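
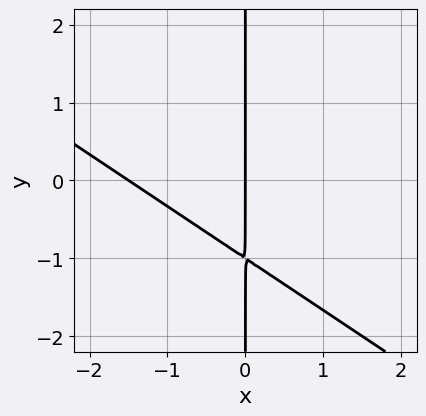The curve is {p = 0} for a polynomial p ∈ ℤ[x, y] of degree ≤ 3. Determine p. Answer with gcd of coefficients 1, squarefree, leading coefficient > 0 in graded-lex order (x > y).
2*x^2 + 3*x*y + 3*x

First, degree: the shape is more complex than any degree-1 curve, so deg p = 2.
Then, observable constraints: the visible y-axis segment lies entirely on the curve; it crosses the x-axis at the gridline x = 0.
Finally, assembling these constraints gives the stated polynomial.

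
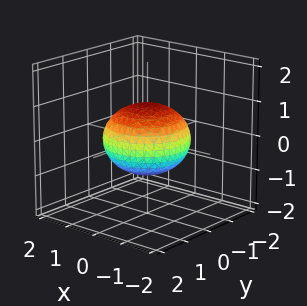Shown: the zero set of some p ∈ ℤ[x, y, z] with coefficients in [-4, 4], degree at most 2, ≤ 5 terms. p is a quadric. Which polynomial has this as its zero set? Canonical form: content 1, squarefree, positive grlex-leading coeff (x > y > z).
2*x^2 + 2*y^2 + 3*z^2 - 3

First, the degree is 2 — a closed, bounded, convex surface; a quadric.
Then, by symmetry, the z-axis is an axis of rotation, so x and y enter only as x² + y²; it's symmetric under z → −z, forcing even powers of z.
Next, observable constraints: a circular section at z = 0 has radius between 1 and 2; among the integer gridlines, it crosses the z-axis at z ∈ {-1, 1}.
Finally, fitting integer coefficients to these (and the overall shape) gives p.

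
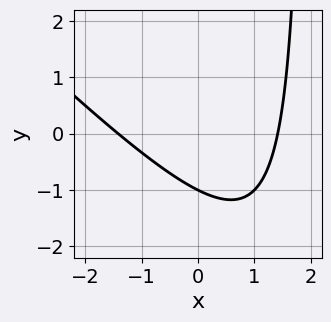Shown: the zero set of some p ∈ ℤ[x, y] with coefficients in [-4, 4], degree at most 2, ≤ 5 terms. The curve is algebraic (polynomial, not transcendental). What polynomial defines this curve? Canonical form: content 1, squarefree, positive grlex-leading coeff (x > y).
x^2 + x*y - 2*y - 2

First, deg p = 2. No degree-1 curve has this shape.
Then, checking where it meets the axes: it meets the y-axis at y = -1 (among the integer gridlines).
Finally, together with the visible shape, these determine p as stated.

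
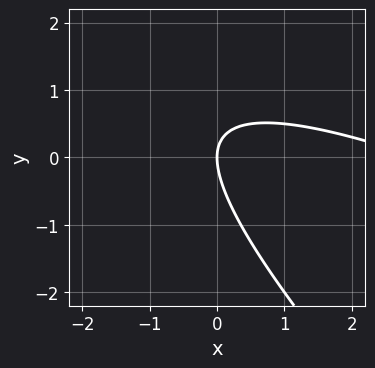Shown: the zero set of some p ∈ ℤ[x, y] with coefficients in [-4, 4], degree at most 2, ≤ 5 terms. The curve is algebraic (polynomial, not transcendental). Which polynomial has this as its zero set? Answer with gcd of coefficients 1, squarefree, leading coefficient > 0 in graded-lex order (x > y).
The degree is 2 — a generic line meets the curve in up to 2 points.
Observable constraints: it meets the x-axis at x = 0 (among the integer gridlines); it meets the y-axis at y = 0 (among the integer gridlines).
Matching integer coefficients to the picture gives p.

x^2 + 3*x*y + 2*y^2 - 3*x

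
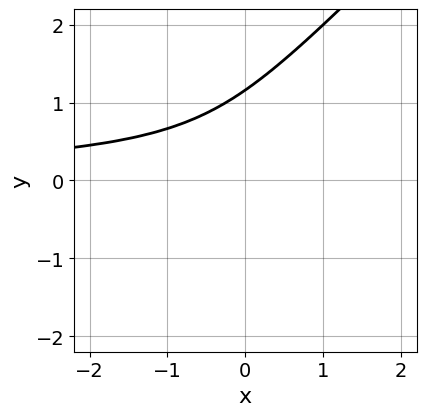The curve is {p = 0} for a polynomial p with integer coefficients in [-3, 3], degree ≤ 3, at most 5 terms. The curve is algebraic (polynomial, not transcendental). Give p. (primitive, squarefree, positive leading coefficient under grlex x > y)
3*x*y^2 - 3*y^3 + x*y + 2*y^2 + 2

(a) The degree is 3 — no degree-2 curve has this shape.
(b) From the visible intercepts: it misses every integer gridline on the x-axis.
(c) The integer polynomial consistent with all of this is the stated p.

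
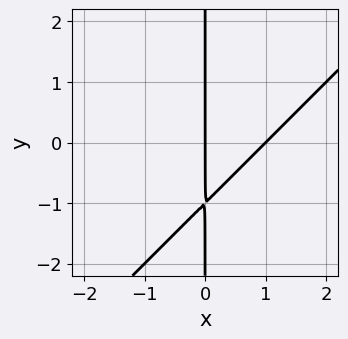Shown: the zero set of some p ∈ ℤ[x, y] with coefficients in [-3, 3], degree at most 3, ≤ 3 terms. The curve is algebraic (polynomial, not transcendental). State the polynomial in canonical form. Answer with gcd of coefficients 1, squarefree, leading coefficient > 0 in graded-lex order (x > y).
x^2 - x*y - x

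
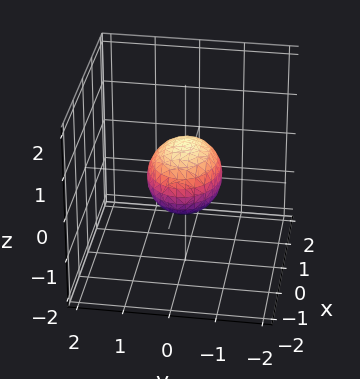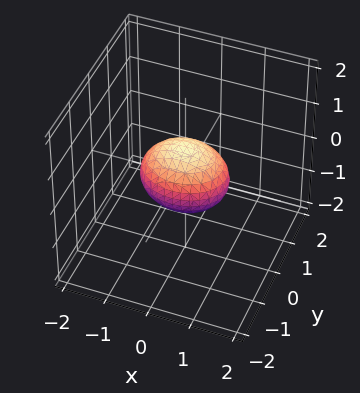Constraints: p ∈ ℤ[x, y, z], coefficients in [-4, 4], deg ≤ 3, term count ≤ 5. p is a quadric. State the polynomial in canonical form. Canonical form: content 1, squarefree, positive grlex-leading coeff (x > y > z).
2*x^2 + 3*y^2 + 3*z^2 - 2

1. The degree is 2 — bounded and convex; a quadric.
2. Symmetries: the z ↦ −z reflection is a symmetry, so z appears only in even powers; mirror symmetry x ↦ −x ⇒ only even powers of x; mirror symmetry y ↦ −y ⇒ only even powers of y.
3. Reading off the gridlines: among the integer gridlines, it crosses the x-axis at x ∈ {-1, 1}.
4. Matching integer coefficients to the picture gives p.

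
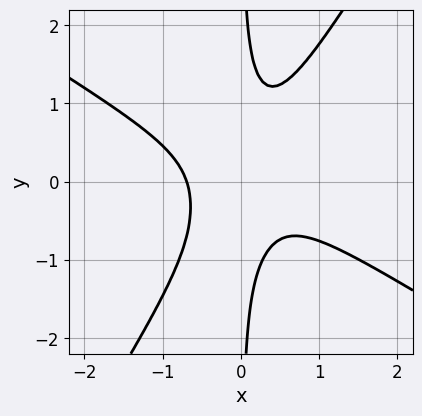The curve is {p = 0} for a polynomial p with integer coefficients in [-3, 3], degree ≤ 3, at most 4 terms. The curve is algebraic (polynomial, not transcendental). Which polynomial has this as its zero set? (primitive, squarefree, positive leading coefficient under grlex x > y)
3*x^3 + 3*x^2*y - 3*x*y^2 + 1

(a) Degree: a generic line meets the curve in up to 3 points, so deg p = 3.
(b) Observable constraints: no y-intercept at any integer in the box.
(c) These observations pin down the coefficients.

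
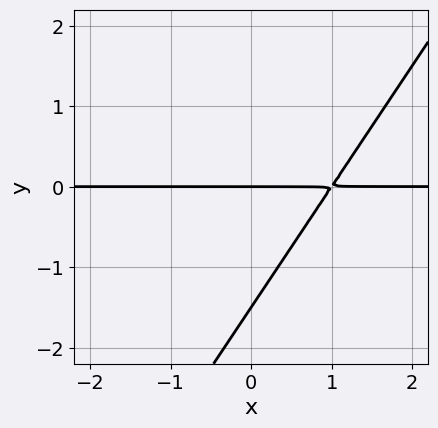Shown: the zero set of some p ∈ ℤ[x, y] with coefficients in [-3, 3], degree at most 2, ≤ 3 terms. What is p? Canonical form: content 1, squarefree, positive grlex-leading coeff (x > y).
3*x*y - 2*y^2 - 3*y

First, the degree is 2 — the shape is more complex than any degree-1 curve.
Then, observable constraints: it crosses the y-axis at the gridline y = 0; every point of the x-axis in the box is on the curve.
Finally, solving for integer coefficients yields p as stated.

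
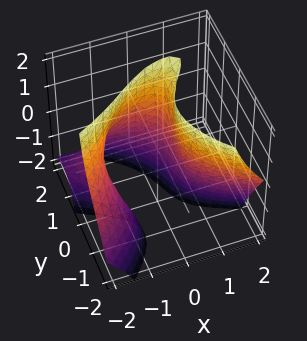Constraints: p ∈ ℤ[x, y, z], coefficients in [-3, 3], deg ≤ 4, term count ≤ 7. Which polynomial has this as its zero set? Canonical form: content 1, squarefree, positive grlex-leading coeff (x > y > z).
3*x*y*z - 2*y^3 - 3*x^2 - 3*x + 2

Degree: no degree-2 surface has this shape, so deg p = 3.
Against the integer gridlines: no z-intercept at any integer in the box; one y-axis crossing is at y = 1.
Assembling these constraints gives the stated polynomial.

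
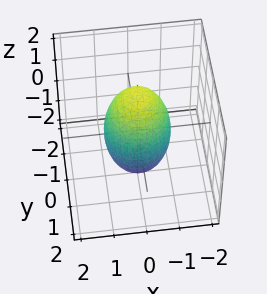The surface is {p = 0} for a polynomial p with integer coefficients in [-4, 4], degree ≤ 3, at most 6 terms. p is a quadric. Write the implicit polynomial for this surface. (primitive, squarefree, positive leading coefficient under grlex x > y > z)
3*x^2 + 3*y^2 + z^2 - 3

First, deg p = 2.
Next, symmetries: it's symmetric under z → −z, forcing even powers of z; the surface is invariant under rotation about z: p = q(x² + y², z).
Next, from the axis intercepts and sections: the x-axis gridline crossings are at x ∈ {-1, 1}; a circular section at z = 0 has radius exactly 1; among the integer gridlines, it crosses the y-axis at y ∈ {-1, 1}.
Finally, the integer polynomial consistent with all of this is the stated p.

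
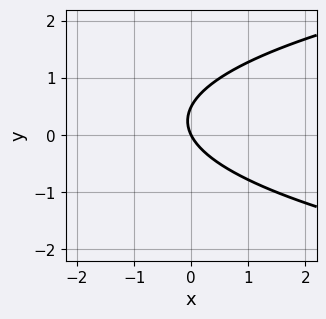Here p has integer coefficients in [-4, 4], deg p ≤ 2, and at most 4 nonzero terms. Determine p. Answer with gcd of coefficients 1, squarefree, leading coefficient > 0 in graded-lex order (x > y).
The degree is 2 — a generic line meets the curve in up to 2 points.
From the axis intercepts and sections: it crosses the x-axis at the gridline x = 0; one y-axis crossing is at y = 0.
Solving for integer coefficients yields p as stated.

2*y^2 - 2*x - y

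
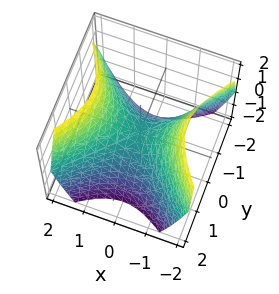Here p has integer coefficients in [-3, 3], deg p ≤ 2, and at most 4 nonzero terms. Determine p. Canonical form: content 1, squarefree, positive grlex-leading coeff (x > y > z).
x^2 - y^2 - z

1. The degree is 2 — a hyperbolic paraboloid; a quadric.
2. Symmetries: the x ↦ −x reflection is a symmetry, so x appears only in even powers; the y ↦ −y reflection is a symmetry, so y appears only in even powers.
3. From the axis intercepts and sections: one z-axis crossing is at z = 0; one y-axis crossing is at y = 0.
4. Matching integer coefficients to the picture gives p.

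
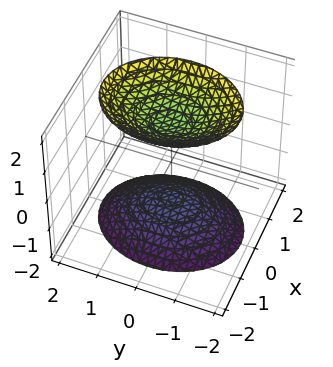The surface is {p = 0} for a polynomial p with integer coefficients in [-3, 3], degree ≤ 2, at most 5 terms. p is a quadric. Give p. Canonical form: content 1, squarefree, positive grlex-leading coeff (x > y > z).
3*x^2 + 2*y^2 - 2*z^2 + 3

First, there are 2 components. Treating them together as one polynomial.
Then, degree: two sheets facing apart; a quadric, so deg p = 2.
Then, symmetries: the x ↦ −x reflection is a symmetry, so x appears only in even powers; it's symmetric under z → −z, forcing even powers of z; the y ↦ −y reflection is a symmetry, so y appears only in even powers.
Then, against the integer gridlines: no x-intercept at any integer in the box; the surface avoids every integer y-axis point in the box.
Finally, these observations pin down the coefficients.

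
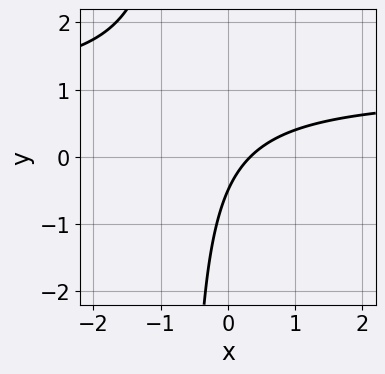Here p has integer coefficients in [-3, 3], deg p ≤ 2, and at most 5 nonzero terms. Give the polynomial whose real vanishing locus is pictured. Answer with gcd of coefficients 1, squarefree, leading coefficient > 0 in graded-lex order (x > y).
3*x*y - 3*x + 2*y + 1

1. Degree: no degree-1 curve has this shape, so deg p = 2.
2. The integer polynomial consistent with all of this is the stated p.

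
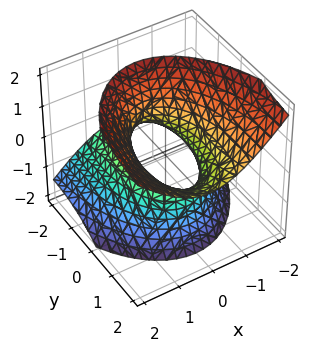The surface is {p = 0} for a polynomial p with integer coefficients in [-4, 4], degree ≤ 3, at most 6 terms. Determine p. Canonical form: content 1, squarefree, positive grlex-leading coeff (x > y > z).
3*x^2 + y^2 - 3*y*z - 2*z^2 - 2

1. Degree: a generic line meets the surface in up to 2 points, so deg p = 2.
2. Reading off the gridlines: the surface avoids every integer z-axis point in the box.
3. Fitting integer coefficients to these (and the overall shape) gives p.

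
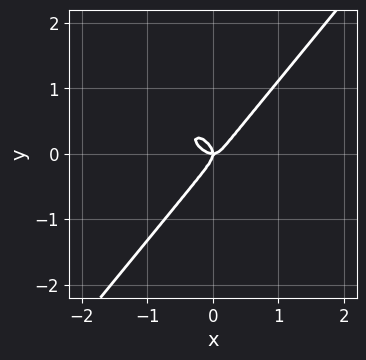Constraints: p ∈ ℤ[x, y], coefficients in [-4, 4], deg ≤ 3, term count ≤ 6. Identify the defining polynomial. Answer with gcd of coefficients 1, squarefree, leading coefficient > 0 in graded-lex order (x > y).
(a) The degree is 3 — the shape is more complex than any degree-2 curve.
(b) Observable constraints: one y-axis crossing is at y = 0; it meets the x-axis at x = 0 (among the integer gridlines).
(c) Solving for integer coefficients yields p as stated.

3*x^3 + 2*x^2*y - 3*y^3 - x*y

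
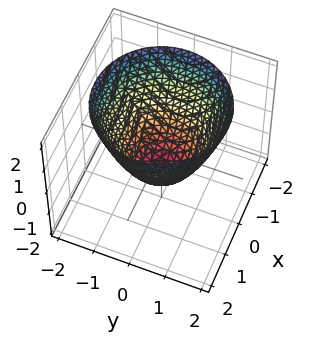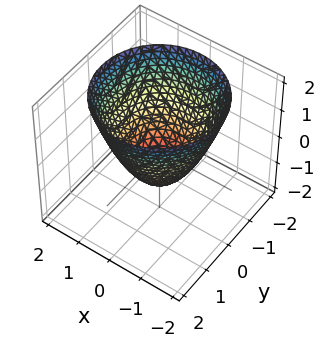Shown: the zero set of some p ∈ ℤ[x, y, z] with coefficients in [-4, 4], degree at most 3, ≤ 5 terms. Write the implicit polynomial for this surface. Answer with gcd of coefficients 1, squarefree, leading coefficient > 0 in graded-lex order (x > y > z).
1. The degree is 2 — the shape is more complex than any degree-1 surface.
2. Symmetries: rotational symmetry about the z-axis ⇒ p depends on x, y only through x² + y².
3. Checking where it meets the axes: the x-axis gridline crossings are at x ∈ {-1, 1}; among the integer gridlines, it crosses the y-axis at y ∈ {-1, 1}; it crosses the z-axis at the gridline z = -1; a circular section at z = 2 has radius between 1 and 2.
4. Fitting integer coefficients to these (and the overall shape) gives p.

x^2 + y^2 - z - 1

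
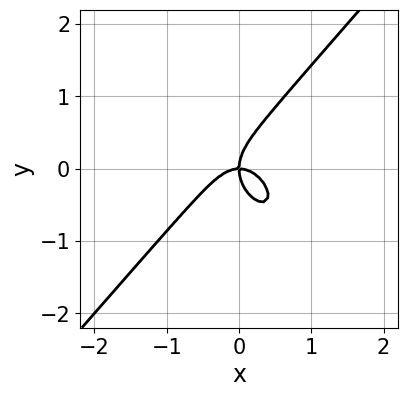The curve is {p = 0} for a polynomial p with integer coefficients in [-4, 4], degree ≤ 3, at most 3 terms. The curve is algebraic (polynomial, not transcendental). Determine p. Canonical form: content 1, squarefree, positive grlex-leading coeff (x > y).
First, degree: a generic line meets the curve in up to 3 points, so deg p = 3.
Then, checking where it meets the axes: it crosses the y-axis at the gridline y = 0; it crosses the x-axis at the gridline x = 0.
Finally, solving for integer coefficients yields p as stated.

3*x^3 - 2*y^3 + 2*x*y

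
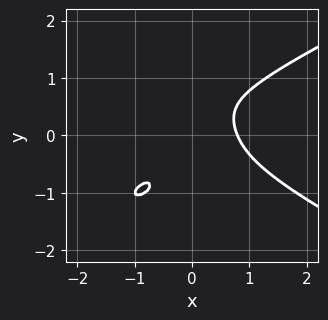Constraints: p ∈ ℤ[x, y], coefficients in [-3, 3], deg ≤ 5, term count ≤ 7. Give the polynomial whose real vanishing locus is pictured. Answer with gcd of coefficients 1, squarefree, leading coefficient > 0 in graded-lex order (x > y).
2*y^4 - 2*x^3 + 3*x*y^2 - 2*x*y + 1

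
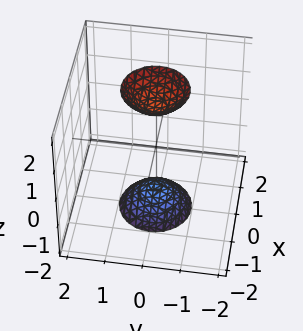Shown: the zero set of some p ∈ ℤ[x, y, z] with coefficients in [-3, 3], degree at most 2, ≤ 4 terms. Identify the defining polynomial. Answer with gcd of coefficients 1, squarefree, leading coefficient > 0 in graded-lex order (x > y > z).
(a) There are 2 components. Treating them together as one polynomial.
(b) deg p = 2. The shape is more complex than any degree-1 surface.
(c) Symmetries: the z-axis is an axis of rotation, so x and y enter only as x² + y².
(d) From the axis intercepts and sections: it misses every integer gridline on the x-axis; a circular section at z = 2 has radius between 0 and 1.
(e) These observations pin down the coefficients.

3*x^2 + 3*y^2 - z^2 + 2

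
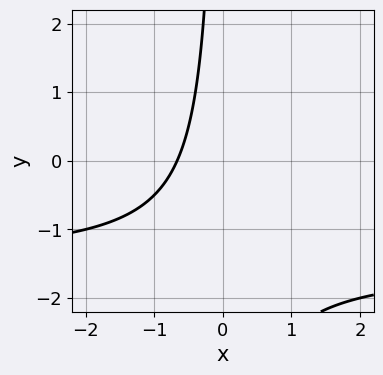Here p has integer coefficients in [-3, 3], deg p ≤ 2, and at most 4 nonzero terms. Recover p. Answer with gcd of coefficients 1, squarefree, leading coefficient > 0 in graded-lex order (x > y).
2*x*y + 3*x + 2

(a) The degree is 2 — no degree-1 curve has this shape.
(b) From the visible intercepts: it misses every integer gridline on the y-axis.
(c) Fitting integer coefficients to these (and the overall shape) gives p.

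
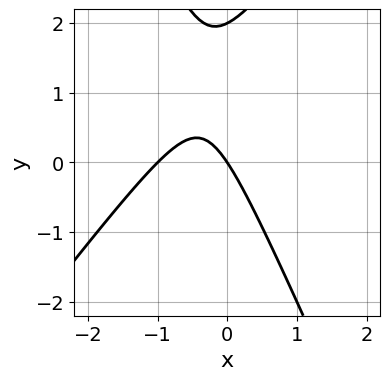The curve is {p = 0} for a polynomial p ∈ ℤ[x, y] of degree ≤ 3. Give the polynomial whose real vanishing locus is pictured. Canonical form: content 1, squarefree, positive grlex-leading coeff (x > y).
3*x^2 - x*y - y^2 + 3*x + 2*y

deg p = 2.
Reading off the gridlines: the x-axis gridline crossings are at x ∈ {-1, 0}; among the integer gridlines, it crosses the y-axis at y ∈ {0, 2}.
Solving for integer coefficients yields p as stated.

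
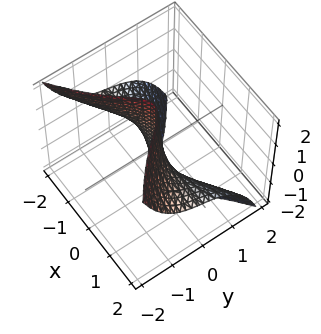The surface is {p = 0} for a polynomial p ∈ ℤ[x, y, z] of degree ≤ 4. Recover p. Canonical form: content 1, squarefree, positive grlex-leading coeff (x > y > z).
2*x^2*z + 2*y^3 + 3*y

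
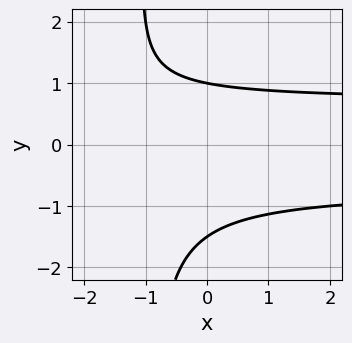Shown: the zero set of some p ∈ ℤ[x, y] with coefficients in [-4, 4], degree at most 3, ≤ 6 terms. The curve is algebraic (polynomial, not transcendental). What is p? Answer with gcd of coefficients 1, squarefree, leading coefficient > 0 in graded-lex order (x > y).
(a) Degree: no degree-2 curve has this shape, so deg p = 3.
(b) Against the integer gridlines: the curve avoids every integer x-axis point in the box; it meets the y-axis at y = 1 (among the integer gridlines).
(c) Putting this together gives p.

2*x*y^2 + 2*y^2 - x + y - 3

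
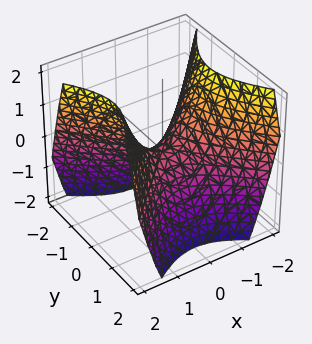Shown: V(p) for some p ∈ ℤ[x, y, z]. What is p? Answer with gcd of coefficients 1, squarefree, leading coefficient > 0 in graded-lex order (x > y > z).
(a) The degree is 2 — a saddle surface; a quadric.
(b) Symmetries: it's symmetric under y → −y, forcing even powers of y; mirror symmetry x ↦ −x ⇒ only even powers of x.
(c) Against the integer gridlines: it crosses the x-axis at the gridline x = 0; it meets the y-axis at y = 0 (among the integer gridlines); it meets the z-axis at z = 0 (among the integer gridlines).
(d) These observations pin down the coefficients.

x^2 - y^2 - z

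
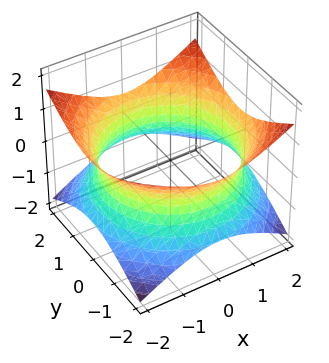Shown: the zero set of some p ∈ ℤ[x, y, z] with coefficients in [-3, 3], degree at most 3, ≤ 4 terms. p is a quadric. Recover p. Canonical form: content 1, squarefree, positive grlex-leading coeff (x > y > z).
(a) deg p = 2.
(b) Symmetries: the z-axis is an axis of rotation, so x and y enter only as x² + y²; mirror symmetry z ↦ −z ⇒ only even powers of z.
(c) Checking where it meets the axes: a circular section at z = 0 has radius between 1 and 2; it misses every integer gridline on the z-axis.
(d) These observations pin down the coefficients.

x^2 + y^2 - 2*z^2 - 3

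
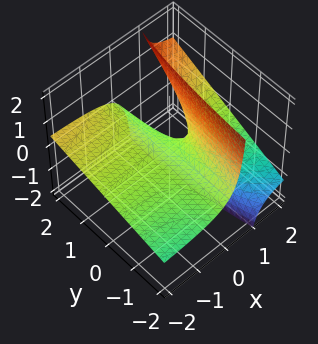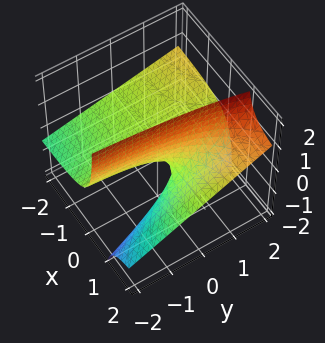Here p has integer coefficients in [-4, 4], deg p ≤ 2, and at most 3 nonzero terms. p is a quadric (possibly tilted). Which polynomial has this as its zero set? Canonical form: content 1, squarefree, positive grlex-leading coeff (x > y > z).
First, the degree is 2 — a generic line meets the surface in up to 2 points.
Next, checking where it meets the axes: every point of the x-axis in the box is on the surface; it crosses the z-axis at the gridline z = 0.
Finally, solving for integer coefficients yields p as stated. Check: (0, 2, 0) on the y-axis lies on the surface, and p(0, 2, 0) = 0. ✓

x*y - 3*x*z + 2*z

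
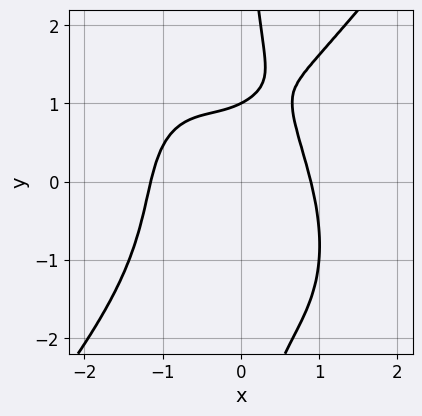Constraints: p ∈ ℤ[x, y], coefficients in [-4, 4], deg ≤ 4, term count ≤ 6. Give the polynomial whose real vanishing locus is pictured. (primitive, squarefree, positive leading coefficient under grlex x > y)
2*x^4 - x*y^3 + x^3 + 2*y - 2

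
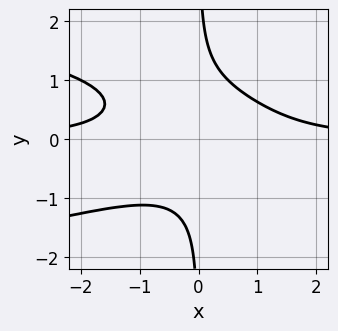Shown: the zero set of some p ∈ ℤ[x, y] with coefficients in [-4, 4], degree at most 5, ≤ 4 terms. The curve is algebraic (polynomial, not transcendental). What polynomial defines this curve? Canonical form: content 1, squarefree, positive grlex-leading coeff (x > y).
(a) deg p = 4.
(b) Checking where it meets the axes: it misses every integer gridline on the y-axis; no x-intercept at any integer in the box.
(c) The integer polynomial consistent with all of this is the stated p.

3*x*y^3 + 2*x^2*y - 2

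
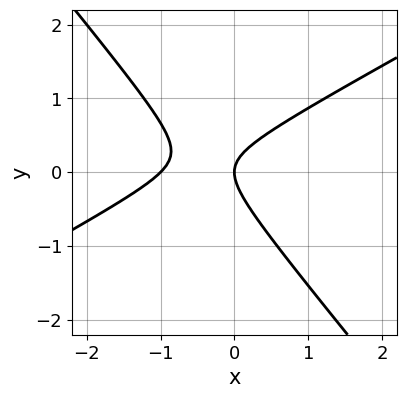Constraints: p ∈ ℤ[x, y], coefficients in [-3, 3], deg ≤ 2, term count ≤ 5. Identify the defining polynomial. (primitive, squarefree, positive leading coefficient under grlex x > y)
2*x^2 - 2*x*y - 3*y^2 + 2*x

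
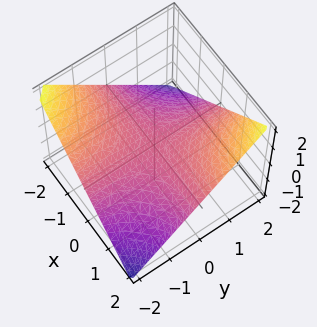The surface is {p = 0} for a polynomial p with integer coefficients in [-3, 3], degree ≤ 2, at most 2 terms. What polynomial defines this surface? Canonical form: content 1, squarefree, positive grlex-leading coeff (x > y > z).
First, degree: a saddle surface; a quadric, so deg p = 2.
Next, observable constraints: the visible x-axis segment lies entirely on the surface; every point of the y-axis in the box is on the surface.
Finally, fitting integer coefficients to these (and the overall shape) gives p.

x*y - 2*z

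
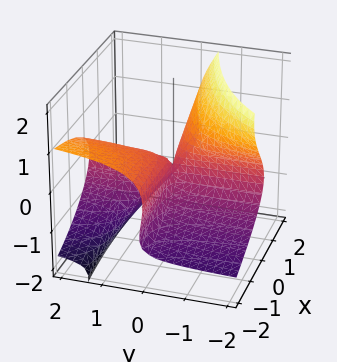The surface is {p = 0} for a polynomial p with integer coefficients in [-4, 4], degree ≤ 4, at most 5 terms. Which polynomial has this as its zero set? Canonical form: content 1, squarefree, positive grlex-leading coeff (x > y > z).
x*z^2 - 3*y*z^2 - 2*z^3 - 3*x*y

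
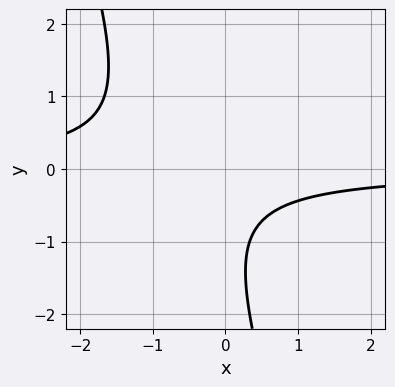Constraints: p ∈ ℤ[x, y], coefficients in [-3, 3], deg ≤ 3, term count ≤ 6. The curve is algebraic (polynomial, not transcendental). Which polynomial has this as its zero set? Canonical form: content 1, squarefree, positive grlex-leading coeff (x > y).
3*x*y + y^2 + 2*y + 2

First, degree: a generic line meets the curve in up to 2 points, so deg p = 2.
Next, from the visible intercepts: no x-intercept at any integer in the box; no y-intercept at any integer in the box.
Finally, these observations pin down the coefficients.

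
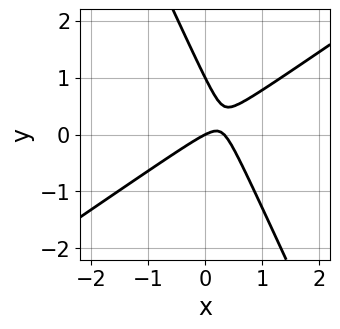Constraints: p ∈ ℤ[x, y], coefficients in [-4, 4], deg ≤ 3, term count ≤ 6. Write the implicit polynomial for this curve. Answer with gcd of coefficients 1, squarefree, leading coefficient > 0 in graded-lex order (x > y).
3*x^2 - 3*x*y - 2*y^2 - x + 2*y

(a) The degree is 2 — a generic line meets the curve in up to 2 points.
(b) Checking where it meets the axes: it meets the x-axis at x = 0 (among the integer gridlines); among the integer gridlines, it crosses the y-axis at y ∈ {0, 1}.
(c) Solving for integer coefficients yields p as stated.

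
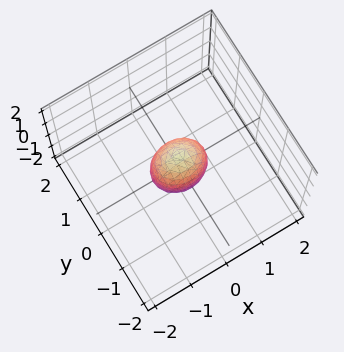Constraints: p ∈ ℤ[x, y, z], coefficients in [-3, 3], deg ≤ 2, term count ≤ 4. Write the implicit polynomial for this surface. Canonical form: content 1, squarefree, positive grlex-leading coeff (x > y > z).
First, the degree is 2 — bounded and convex; a quadric.
Then, symmetries: the z ↦ −z reflection is a symmetry, so z appears only in even powers; it's symmetric under x → −x, forcing even powers of x; it's symmetric under y → −y, forcing even powers of y.
Then, from the visible intercepts: among the integer gridlines, it crosses the z-axis at z ∈ {-1, 1}.
Finally, together with the visible shape, these determine p as stated.

2*x^2 + 3*y^2 + z^2 - 1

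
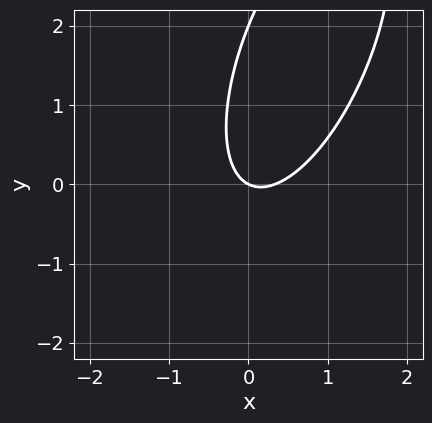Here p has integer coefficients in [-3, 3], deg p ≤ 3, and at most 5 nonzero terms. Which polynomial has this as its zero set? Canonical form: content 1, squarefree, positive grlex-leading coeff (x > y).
3*x^2 - 2*x*y + y^2 - x - 2*y

(a) deg p = 2.
(b) Checking where it meets the axes: one x-axis crossing is at x = 0; among the integer gridlines, it crosses the y-axis at y ∈ {0, 2}.
(c) Together with the visible shape, these determine p as stated.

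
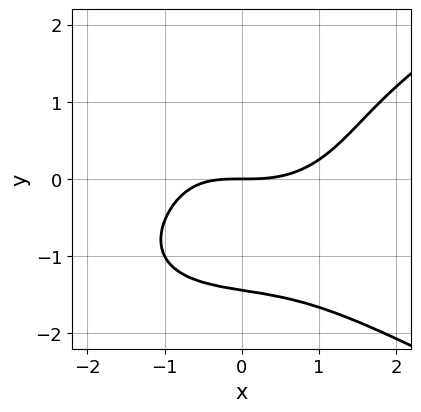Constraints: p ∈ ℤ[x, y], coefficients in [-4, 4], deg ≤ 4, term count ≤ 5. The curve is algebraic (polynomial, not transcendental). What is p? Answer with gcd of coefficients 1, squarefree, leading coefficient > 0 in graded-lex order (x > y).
(a) deg p = 4. No degree-3 curve has this shape.
(b) From the axis intercepts and sections: one x-axis crossing is at x = 0; one y-axis crossing is at y = 0.
(c) Together with the visible shape, these determine p as stated.

y^4 - x^3 + x*y + 3*y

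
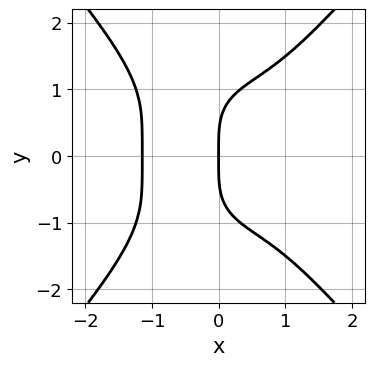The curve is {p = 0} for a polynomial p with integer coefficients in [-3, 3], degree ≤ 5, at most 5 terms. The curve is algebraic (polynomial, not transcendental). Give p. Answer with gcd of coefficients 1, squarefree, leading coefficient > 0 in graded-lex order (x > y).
2*x^4 - y^4 + 3*x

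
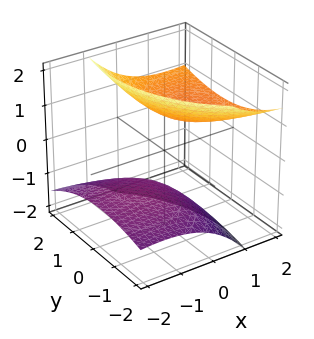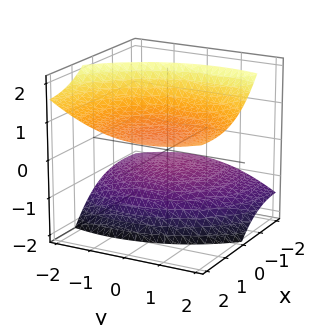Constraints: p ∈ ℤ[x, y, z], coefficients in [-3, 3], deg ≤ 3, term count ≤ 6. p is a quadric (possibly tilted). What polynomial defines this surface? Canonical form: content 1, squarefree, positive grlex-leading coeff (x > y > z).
x^2 - 3*x*z + y^2 - y*z - 2*z^2 + 2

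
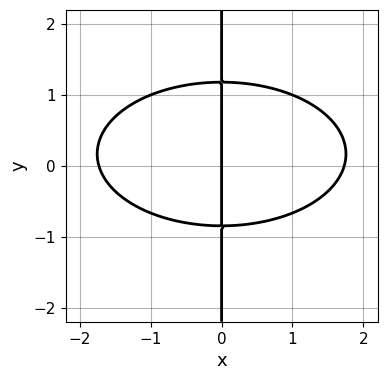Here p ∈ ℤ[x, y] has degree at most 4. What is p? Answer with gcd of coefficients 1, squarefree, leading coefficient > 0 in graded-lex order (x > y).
x^3 + 3*x*y^2 - x*y - 3*x

1. The degree is 3 — a generic line meets the curve in up to 3 points.
2. From the axis intercepts and sections: every point of the y-axis in the box is on the curve; one x-axis crossing is at x = 0.
3. Solving for integer coefficients yields p as stated.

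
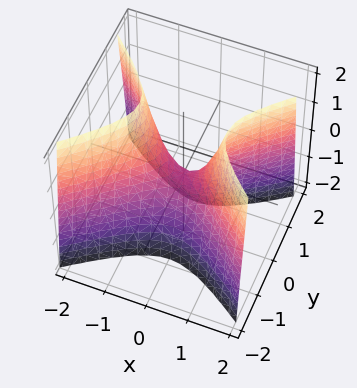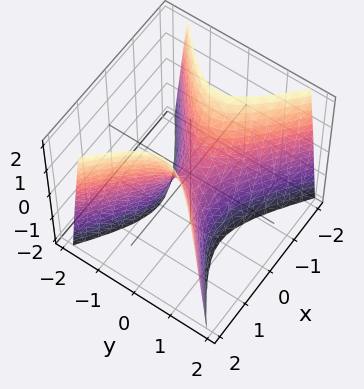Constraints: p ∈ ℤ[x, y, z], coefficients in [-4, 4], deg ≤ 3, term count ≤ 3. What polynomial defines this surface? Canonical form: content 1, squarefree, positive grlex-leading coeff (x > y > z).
2*x^2 - 3*y^2 - z

First, the degree is 2 — a saddle surface; a quadric.
Then, symmetries: it's symmetric under x → −x, forcing even powers of x; the y ↦ −y reflection is a symmetry, so y appears only in even powers.
Next, against the integer gridlines: it crosses the z-axis at the gridline z = 0; it crosses the y-axis at the gridline y = 0.
Finally, together with the visible shape, these determine p as stated.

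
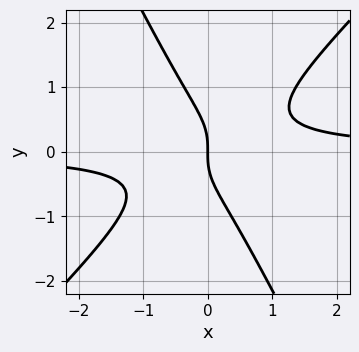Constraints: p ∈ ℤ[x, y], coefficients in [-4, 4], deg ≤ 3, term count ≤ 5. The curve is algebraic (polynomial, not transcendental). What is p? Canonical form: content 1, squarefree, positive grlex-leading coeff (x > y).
Degree: no degree-2 curve has this shape, so deg p = 3.
Observable constraints: it crosses the x-axis at the gridline x = 0; one y-axis crossing is at y = 0.
Putting this together gives p.

2*x^2*y - x*y^2 - y^3 - x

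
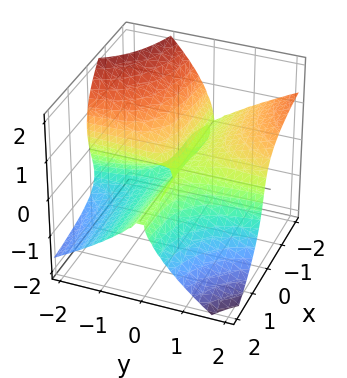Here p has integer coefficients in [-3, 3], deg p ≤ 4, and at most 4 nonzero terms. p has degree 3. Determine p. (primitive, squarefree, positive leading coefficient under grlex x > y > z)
(a) Degree: the shape is more complex than any degree-2 surface, so deg p = 3.
(b) Reading off the gridlines: every point of the x-axis in the box is on the surface; the visible y-axis segment lies entirely on the surface; one z-axis crossing is at z = 0.
(c) Together with the visible shape, these determine p as stated.

3*x*y^2 - 3*x*y*z + 3*z^3 + 2*y*z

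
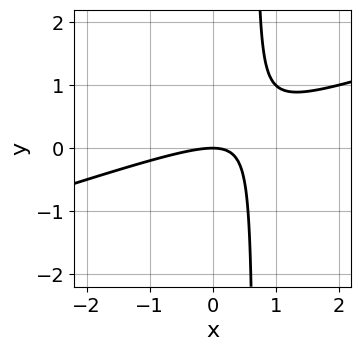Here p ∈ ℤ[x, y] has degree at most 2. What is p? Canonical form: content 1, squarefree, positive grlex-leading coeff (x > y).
x^2 - 3*x*y + 2*y

The degree is 2 — no degree-1 curve has this shape.
From the axis intercepts and sections: it crosses the y-axis at the gridline y = 0; it meets the x-axis at x = 0 (among the integer gridlines).
Assembling these constraints gives the stated polynomial.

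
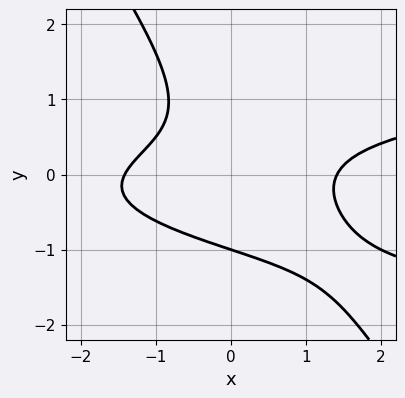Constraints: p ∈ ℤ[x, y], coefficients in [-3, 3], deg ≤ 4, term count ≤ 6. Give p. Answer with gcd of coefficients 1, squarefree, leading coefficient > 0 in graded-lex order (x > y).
3*x*y^2 + 2*y^3 - x^2 + x*y + 2

1. Degree: a generic line meets the curve in up to 3 points, so deg p = 3.
2. Checking where it meets the axes: it meets the y-axis at y = -1 (among the integer gridlines).
3. These observations pin down the coefficients.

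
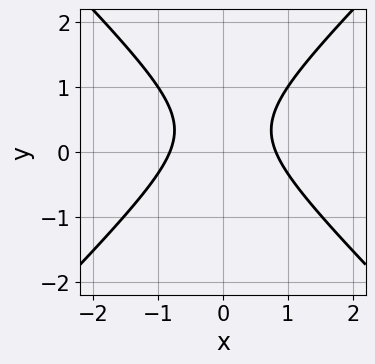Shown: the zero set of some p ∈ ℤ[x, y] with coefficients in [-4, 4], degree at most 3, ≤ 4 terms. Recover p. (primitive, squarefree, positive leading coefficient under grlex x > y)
1. Degree: the shape is more complex than any degree-1 curve, so deg p = 2.
2. Symmetries: the x ↦ −x reflection is a symmetry, so x appears only in even powers.
3. Reading off the gridlines: no y-intercept at any integer in the box.
4. Assembling these constraints gives the stated polynomial.

3*x^2 - 3*y^2 + 2*y - 2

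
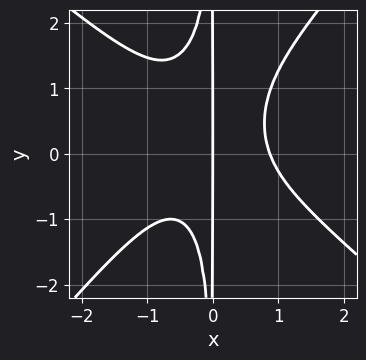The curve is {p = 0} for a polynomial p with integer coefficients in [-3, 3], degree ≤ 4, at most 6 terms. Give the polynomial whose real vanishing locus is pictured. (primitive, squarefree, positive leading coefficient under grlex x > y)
First, degree: no degree-3 curve has this shape, so deg p = 4.
Then, checking where it meets the axes: one x-axis crossing is at x = 0; the visible y-axis segment lies entirely on the curve.
Finally, together with the visible shape, these determine p as stated.

3*x^4 + x^3*y - 3*x^2*y^2 + 2*x^2*y - 2*x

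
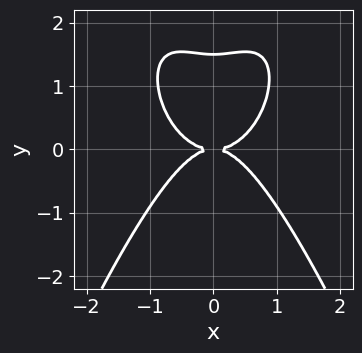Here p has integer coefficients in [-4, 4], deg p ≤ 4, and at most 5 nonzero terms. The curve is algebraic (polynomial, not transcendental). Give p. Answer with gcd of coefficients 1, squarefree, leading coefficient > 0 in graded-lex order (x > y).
deg p = 4.
Symmetries: it's symmetric under x → −x, forcing even powers of x.
Against the integer gridlines: one y-axis crossing is at y = 0; it crosses the x-axis at the gridline x = 0.
These observations pin down the coefficients.

3*x^4 - x^2*y + 2*y^3 - 3*y^2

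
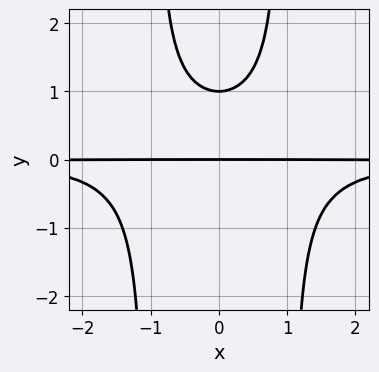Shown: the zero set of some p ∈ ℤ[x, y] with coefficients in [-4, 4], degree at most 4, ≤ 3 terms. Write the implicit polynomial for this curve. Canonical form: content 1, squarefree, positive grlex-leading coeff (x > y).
x^2*y^2 - y^2 + y

The degree is 4 — a generic line meets the curve in up to 4 points.
Symmetries: the x ↦ −x reflection is a symmetry, so x appears only in even powers.
From the axis intercepts and sections: every point of the x-axis in the box is on the curve; among the integer gridlines, it crosses the y-axis at y ∈ {0, 1}.
These observations pin down the coefficients.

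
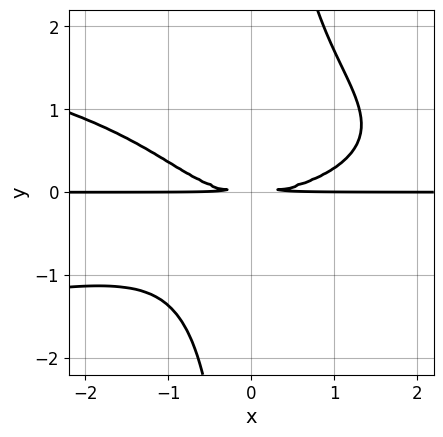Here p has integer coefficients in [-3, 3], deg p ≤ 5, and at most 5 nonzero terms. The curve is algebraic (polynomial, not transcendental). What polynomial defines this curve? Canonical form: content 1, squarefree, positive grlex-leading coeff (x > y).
(a) The degree is 4 — no degree-3 curve has this shape.
(b) Reading off the gridlines: the visible x-axis segment lies entirely on the curve.
(c) These observations pin down the coefficients.

2*x*y^3 + x^2*y - x*y^2 - 3*y^2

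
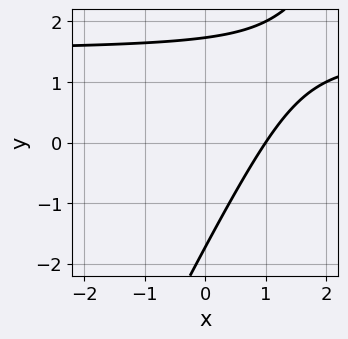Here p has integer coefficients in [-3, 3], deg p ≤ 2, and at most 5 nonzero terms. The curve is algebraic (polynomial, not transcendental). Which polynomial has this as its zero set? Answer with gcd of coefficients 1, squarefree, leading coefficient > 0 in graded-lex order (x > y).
The degree is 2 — a generic line meets the curve in up to 2 points.
From the visible intercepts: one x-axis crossing is at x = 1.
The integer polynomial consistent with all of this is the stated p.

2*x*y - y^2 - 3*x + 3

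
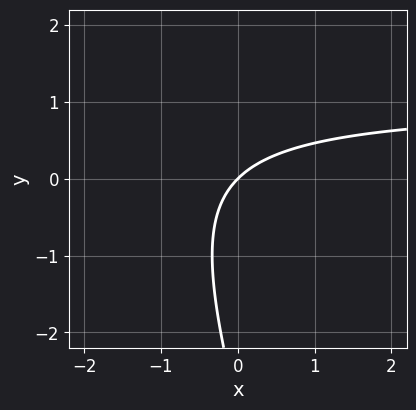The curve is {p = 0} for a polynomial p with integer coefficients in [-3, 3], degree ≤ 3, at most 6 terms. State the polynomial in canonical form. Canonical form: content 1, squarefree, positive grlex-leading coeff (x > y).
3*x*y + y^2 - 3*x + 3*y

(a) Degree: a generic line meets the curve in up to 2 points, so deg p = 2.
(b) Reading off the gridlines: one y-axis crossing is at y = 0; it meets the x-axis at x = 0 (among the integer gridlines).
(c) Putting this together gives p.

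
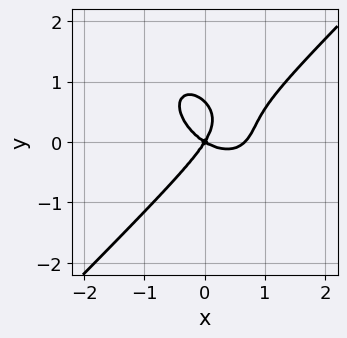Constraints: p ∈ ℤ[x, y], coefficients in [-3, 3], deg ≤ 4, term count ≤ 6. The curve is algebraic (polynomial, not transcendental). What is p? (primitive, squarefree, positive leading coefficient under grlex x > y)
(a) Degree: a generic line meets the curve in up to 3 points, so deg p = 3.
(b) From the axis intercepts and sections: it meets the y-axis at y = 0 (among the integer gridlines); one x-axis crossing is at x = 0.
(c) Fitting integer coefficients to these (and the overall shape) gives p.

3*x^3 - 3*y^3 - 2*x^2 - 2*x*y + 2*y^2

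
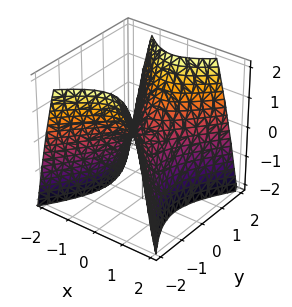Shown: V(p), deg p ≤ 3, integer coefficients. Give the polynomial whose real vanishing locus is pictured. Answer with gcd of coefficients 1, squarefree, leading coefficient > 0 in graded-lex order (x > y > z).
deg p = 2. A hyperbolic paraboloid; a quadric.
Symmetries: the y ↦ −y reflection is a symmetry, so y appears only in even powers; it's symmetric under x → −x, forcing even powers of x.
From the axis intercepts and sections: it meets the y-axis at y = 0 (among the integer gridlines); it meets the x-axis at x = 0 (among the integer gridlines).
The integer polynomial consistent with all of this is the stated p.

3*x^2 - 2*y^2 + 2*z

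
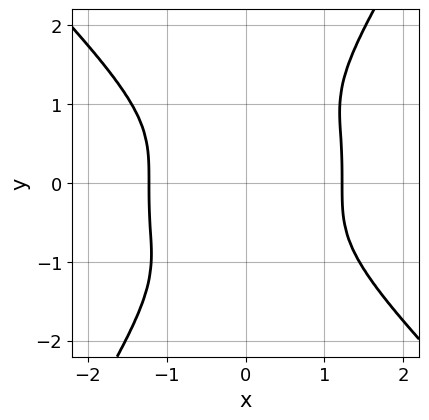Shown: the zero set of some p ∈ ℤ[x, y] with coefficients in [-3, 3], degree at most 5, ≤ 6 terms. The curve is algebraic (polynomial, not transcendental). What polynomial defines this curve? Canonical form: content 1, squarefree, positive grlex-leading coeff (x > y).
2*x^4 + x*y^3 - y^4 - 3*x^2

(a) deg p = 4.
(b) Matching integer coefficients to the picture gives p.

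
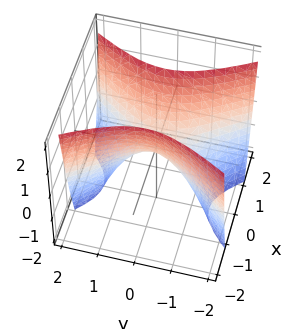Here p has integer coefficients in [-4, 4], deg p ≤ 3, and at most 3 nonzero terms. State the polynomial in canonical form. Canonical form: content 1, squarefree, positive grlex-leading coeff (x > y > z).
First, deg p = 2. A hyperbolic paraboloid; a quadric.
Next, symmetries: the y ↦ −y reflection is a symmetry, so y appears only in even powers; it's symmetric under x → −x, forcing even powers of x.
Next, checking where it meets the axes: it meets the z-axis at z = 0 (among the integer gridlines); it meets the y-axis at y = 0 (among the integer gridlines); it meets the x-axis at x = 0 (among the integer gridlines).
Finally, together with the visible shape, these determine p as stated.

2*x^2 - y^2 - z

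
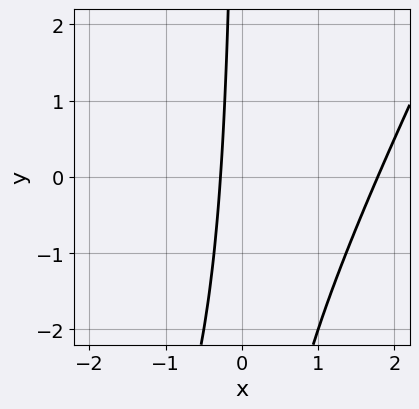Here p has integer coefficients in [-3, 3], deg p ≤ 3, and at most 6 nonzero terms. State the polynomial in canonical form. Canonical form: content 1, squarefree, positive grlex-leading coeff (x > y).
2*x^2 - x*y - 3*x - 1

1. Degree: no degree-1 curve has this shape, so deg p = 2.
2. Against the integer gridlines: the curve avoids every integer y-axis point in the box.
3. Solving for integer coefficients yields p as stated.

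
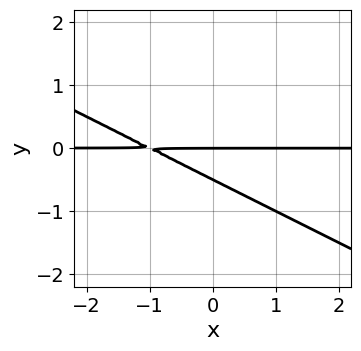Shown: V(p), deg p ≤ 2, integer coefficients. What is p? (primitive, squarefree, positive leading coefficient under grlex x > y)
x*y + 2*y^2 + y

(a) deg p = 2.
(b) Checking where it meets the axes: it meets the y-axis at y = 0 (among the integer gridlines); every point of the x-axis in the box is on the curve.
(c) The integer polynomial consistent with all of this is the stated p.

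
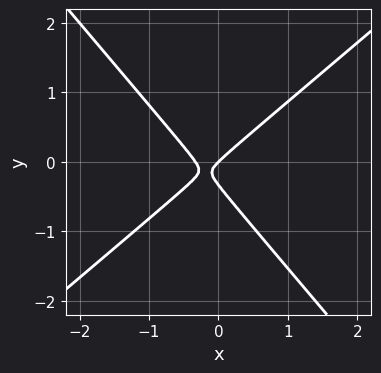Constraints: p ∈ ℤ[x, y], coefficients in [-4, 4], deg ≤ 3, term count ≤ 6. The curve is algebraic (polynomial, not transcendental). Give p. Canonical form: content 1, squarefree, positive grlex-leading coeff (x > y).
3*x^2 - x*y - 3*y^2 + x - y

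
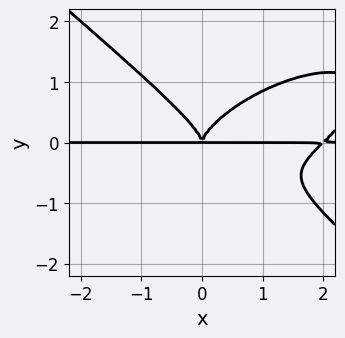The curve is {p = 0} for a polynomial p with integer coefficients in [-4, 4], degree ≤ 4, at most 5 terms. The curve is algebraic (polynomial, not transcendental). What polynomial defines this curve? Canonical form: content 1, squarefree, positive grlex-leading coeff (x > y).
First, degree: no degree-3 curve has this shape, so deg p = 4.
Then, checking where it meets the axes: every point of the x-axis in the box is on the curve.
Finally, together with the visible shape, these determine p as stated.

x^3*y - x^2*y^2 + 3*y^4 - 2*x^2*y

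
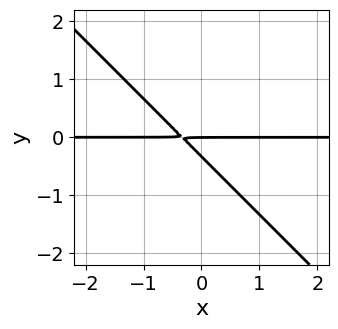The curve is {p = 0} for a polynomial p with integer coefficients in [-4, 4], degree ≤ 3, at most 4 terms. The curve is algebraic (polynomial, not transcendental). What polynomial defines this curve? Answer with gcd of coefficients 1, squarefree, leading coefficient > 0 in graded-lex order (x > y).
First, deg p = 2. The shape is more complex than any degree-1 curve.
Next, observable constraints: it crosses the y-axis at the gridline y = 0; the visible x-axis segment lies entirely on the curve.
Finally, assembling these constraints gives the stated polynomial.

3*x*y + 3*y^2 + y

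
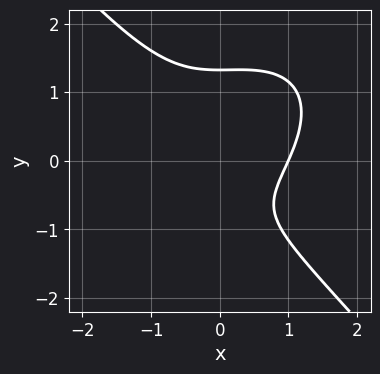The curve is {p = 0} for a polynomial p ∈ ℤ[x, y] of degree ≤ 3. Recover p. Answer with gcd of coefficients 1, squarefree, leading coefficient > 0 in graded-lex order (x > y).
1. The degree is 3 — a generic line meets the curve in up to 3 points.
2. From the axis intercepts and sections: it crosses the x-axis at the gridline x = 1.
3. Matching integer coefficients to the picture gives p.

3*x^3 - x^2*y + 3*y^3 - 3*y - 3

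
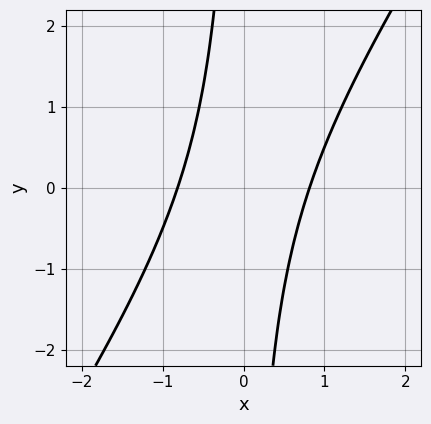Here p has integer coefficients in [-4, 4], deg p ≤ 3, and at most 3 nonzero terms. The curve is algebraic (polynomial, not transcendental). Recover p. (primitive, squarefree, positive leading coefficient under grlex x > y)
(a) The degree is 2 — the shape is more complex than any degree-1 curve.
(b) From the visible intercepts: the curve avoids every integer y-axis point in the box.
(c) Together with the visible shape, these determine p as stated.

3*x^2 - 2*x*y - 2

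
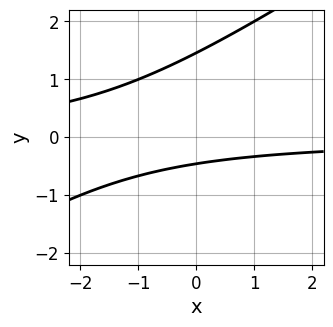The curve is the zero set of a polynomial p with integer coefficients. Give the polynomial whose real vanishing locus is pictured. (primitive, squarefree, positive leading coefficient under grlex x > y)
First, the degree is 2 — the shape is more complex than any degree-1 curve.
Then, from the visible intercepts: the curve avoids every integer x-axis point in the box.
Finally, fitting integer coefficients to these (and the overall shape) gives p.

2*x*y - 3*y^2 + 3*y + 2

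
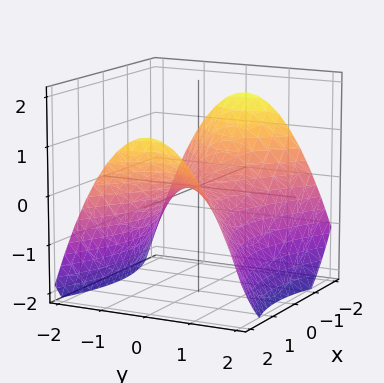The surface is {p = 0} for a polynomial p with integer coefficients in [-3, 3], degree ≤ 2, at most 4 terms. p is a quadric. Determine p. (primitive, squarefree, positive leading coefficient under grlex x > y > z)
(a) Degree: a hyperbolic paraboloid; a quadric, so deg p = 2.
(b) Symmetries: mirror symmetry x ↦ −x ⇒ only even powers of x; the y ↦ −y reflection is a symmetry, so y appears only in even powers.
(c) Checking where it meets the axes: it meets the x-axis at x = 0 (among the integer gridlines); it crosses the y-axis at the gridline y = 0.
(d) Fitting integer coefficients to these (and the overall shape) gives p.

x^2 - 2*y^2 - 3*z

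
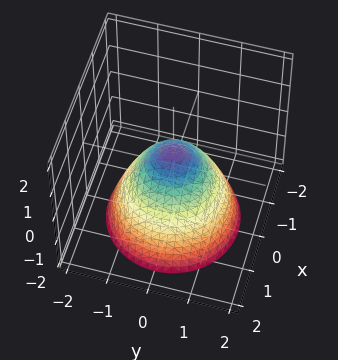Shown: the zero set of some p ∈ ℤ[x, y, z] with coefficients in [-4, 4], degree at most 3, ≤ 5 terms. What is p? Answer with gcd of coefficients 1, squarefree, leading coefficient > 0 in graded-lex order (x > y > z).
1. deg p = 2. No degree-1 surface has this shape.
2. Symmetries: rotational symmetry about the z-axis ⇒ p depends on x, y only through x² + y².
3. Reading off the gridlines: a circular section at z = -1 has radius between 1 and 2.
4. These observations pin down the coefficients.

2*x^2 + 2*y^2 + 2*z - 1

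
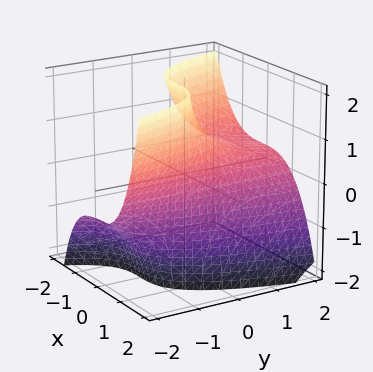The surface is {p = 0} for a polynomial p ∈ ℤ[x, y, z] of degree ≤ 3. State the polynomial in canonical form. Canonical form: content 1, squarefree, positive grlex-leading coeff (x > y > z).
2*x^3 + 3*y*z + 2*z - 3

(a) Degree: the shape is more complex than any degree-2 surface, so deg p = 3.
(b) Against the integer gridlines: it misses every integer gridline on the y-axis.
(c) Fitting integer coefficients to these (and the overall shape) gives p.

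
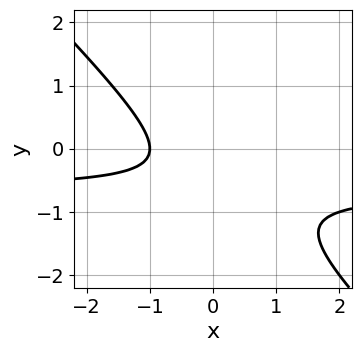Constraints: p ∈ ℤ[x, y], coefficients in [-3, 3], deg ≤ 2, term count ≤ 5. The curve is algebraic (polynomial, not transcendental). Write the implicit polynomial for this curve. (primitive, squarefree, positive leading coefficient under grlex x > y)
1. The degree is 2 — a generic line meets the curve in up to 2 points.
2. Reading off the gridlines: it meets the x-axis at x = -1 (among the integer gridlines); it misses every integer gridline on the y-axis.
3. Putting this together gives p.

3*x*y + 3*y^2 + 2*x + 3*y + 2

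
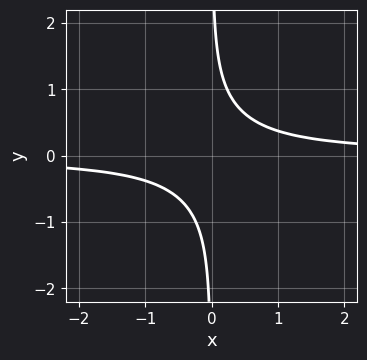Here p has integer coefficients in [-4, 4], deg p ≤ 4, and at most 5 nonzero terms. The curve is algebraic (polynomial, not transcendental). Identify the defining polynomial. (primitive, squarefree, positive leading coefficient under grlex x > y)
(a) deg p = 4. The shape is more complex than any degree-3 curve.
(b) From the axis intercepts and sections: it misses every integer gridline on the x-axis; no y-intercept at any integer in the box.
(c) Together with the visible shape, these determine p as stated.

x^2*y^2 + 2*x*y^3 + 2*x*y - 1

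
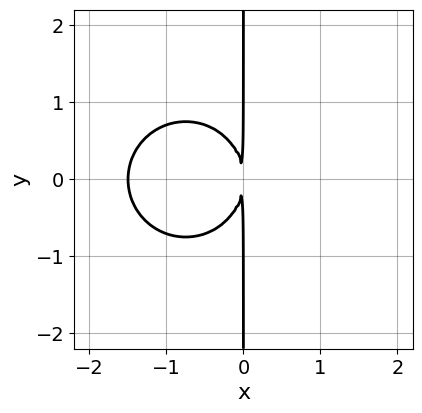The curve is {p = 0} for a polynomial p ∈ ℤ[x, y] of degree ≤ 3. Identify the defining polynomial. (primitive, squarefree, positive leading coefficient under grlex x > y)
(a) deg p = 3.
(b) Symmetries: it's symmetric under y → −y, forcing even powers of y.
(c) Reading off the gridlines: the visible y-axis segment lies entirely on the curve.
(d) Solving for integer coefficients yields p as stated.

2*x^3 + 2*x*y^2 + 3*x^2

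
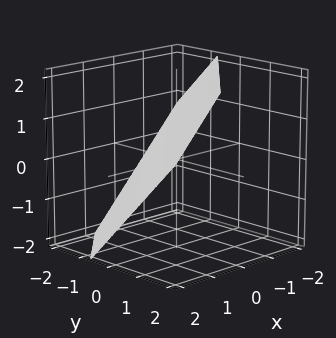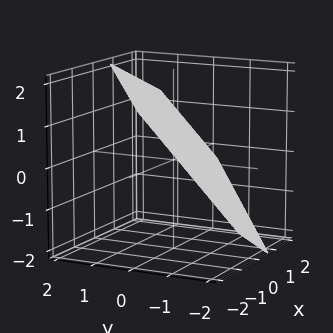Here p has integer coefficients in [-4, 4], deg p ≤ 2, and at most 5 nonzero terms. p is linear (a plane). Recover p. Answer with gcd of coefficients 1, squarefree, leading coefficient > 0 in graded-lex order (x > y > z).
1. deg p = 1. The surface is flat (a plane).
2. Matching integer coefficients to the picture gives p.

3*x - 3*y + 3*z - 2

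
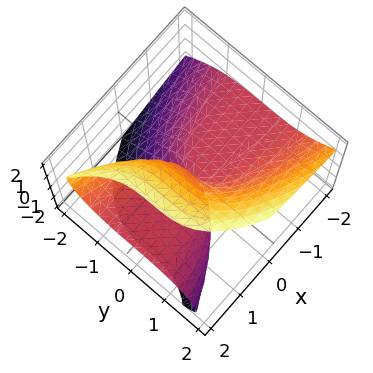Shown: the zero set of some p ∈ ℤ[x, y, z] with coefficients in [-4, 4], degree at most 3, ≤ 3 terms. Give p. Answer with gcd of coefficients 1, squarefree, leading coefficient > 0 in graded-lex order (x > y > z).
y^3 - z^3 + 3*x*z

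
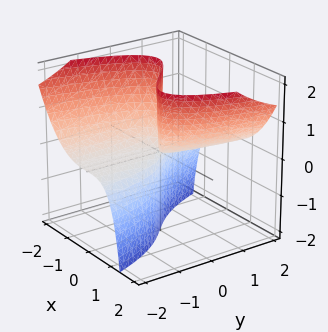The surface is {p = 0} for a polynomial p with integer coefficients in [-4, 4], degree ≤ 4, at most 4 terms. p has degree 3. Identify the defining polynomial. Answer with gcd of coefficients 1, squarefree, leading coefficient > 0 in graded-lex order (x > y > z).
2*x^3 - 3*x*z - 3*y*z

1. deg p = 3. The shape is more complex than any degree-2 surface.
2. Observable constraints: it meets the x-axis at x = 0 (among the integer gridlines); the visible y-axis segment lies entirely on the surface; the visible z-axis segment lies entirely on the surface.
3. Matching integer coefficients to the picture gives p.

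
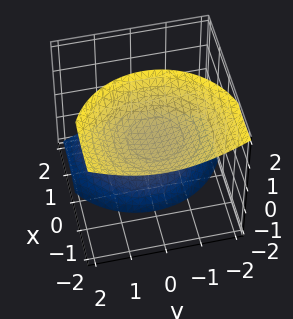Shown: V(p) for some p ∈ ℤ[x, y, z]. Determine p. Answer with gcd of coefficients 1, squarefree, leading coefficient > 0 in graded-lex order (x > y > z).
(a) There are 2 components. Treating them together as one polynomial.
(b) deg p = 2. The shape is more complex than any degree-1 surface.
(c) Against the integer gridlines: the surface avoids every integer y-axis point in the box; the surface avoids every integer x-axis point in the box.
(d) Solving for integer coefficients yields p as stated.

2*x^2 + 3*x*z + 2*y^2 - 2*z^2 + 3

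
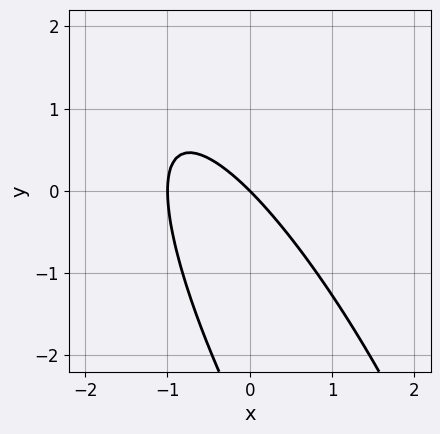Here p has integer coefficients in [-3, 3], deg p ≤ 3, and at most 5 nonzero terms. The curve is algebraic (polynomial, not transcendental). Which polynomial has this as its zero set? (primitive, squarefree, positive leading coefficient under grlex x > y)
3*x^2 + 3*x*y + y^2 + 3*x + 3*y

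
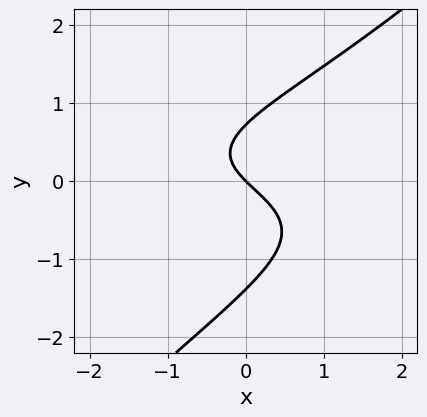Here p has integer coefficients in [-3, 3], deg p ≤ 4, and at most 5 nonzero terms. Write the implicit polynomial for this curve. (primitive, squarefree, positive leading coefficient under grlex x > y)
(a) Degree: no degree-2 curve has this shape, so deg p = 3.
(b) Against the integer gridlines: it meets the y-axis at y = 0 (among the integer gridlines); it crosses the x-axis at the gridline x = 0.
(c) Matching integer coefficients to the picture gives p.

3*x*y^2 - 3*y^3 - 2*y^2 + 3*x + 3*y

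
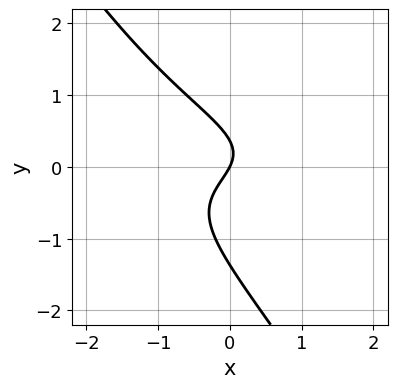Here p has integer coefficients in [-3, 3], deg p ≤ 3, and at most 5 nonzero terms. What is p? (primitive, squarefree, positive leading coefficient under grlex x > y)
3*x*y^2 + 2*y^3 + 2*y^2 + 2*x - y

Degree: the shape is more complex than any degree-2 curve, so deg p = 3.
Reading off the gridlines: one x-axis crossing is at x = 0; it meets the y-axis at y = 0 (among the integer gridlines).
The integer polynomial consistent with all of this is the stated p.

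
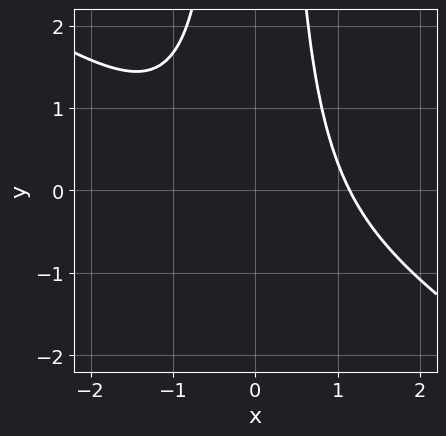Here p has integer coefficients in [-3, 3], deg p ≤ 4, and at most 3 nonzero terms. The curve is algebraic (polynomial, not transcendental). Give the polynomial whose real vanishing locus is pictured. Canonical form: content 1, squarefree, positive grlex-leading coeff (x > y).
First, deg p = 3. A generic line meets the curve in up to 3 points.
Next, observable constraints: no y-intercept at any integer in the box.
Finally, solving for integer coefficients yields p as stated.

2*x^3 + 3*x^2*y - 3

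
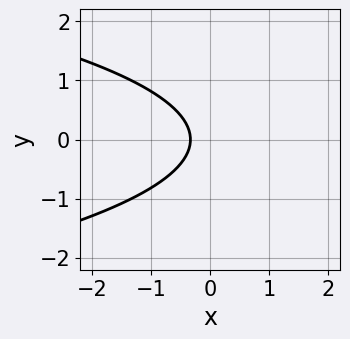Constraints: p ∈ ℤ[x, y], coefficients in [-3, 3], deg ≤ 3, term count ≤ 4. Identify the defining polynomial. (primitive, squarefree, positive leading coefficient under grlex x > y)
First, deg p = 2.
Then, symmetries: the y ↦ −y reflection is a symmetry, so y appears only in even powers.
Next, from the visible intercepts: no y-intercept at any integer in the box.
Finally, the integer polynomial consistent with all of this is the stated p.

3*y^2 + 3*x + 1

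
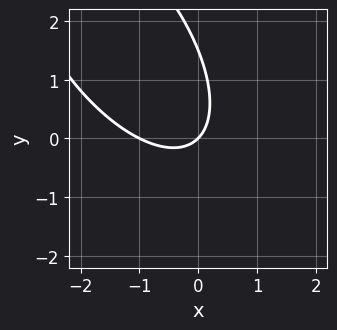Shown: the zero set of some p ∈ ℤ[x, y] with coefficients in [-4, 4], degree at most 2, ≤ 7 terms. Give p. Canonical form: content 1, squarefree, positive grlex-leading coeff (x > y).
1. The degree is 2 — the shape is more complex than any degree-1 curve.
2. Against the integer gridlines: it meets the y-axis at y = 0 (among the integer gridlines); among the integer gridlines, it crosses the x-axis at x ∈ {-1, 0}.
3. These observations pin down the coefficients.

3*x^2 + 3*x*y + 2*y^2 + 3*x - 3*y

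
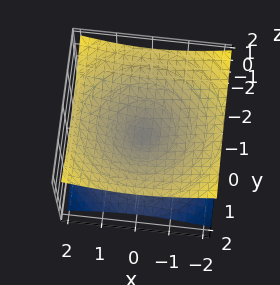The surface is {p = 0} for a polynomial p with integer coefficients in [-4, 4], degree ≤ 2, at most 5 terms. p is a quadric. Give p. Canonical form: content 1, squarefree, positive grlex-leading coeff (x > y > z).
x^2 + y^2 - 3*z^2

(a) deg p = 2. A double cone through the origin; a quadric.
(b) Symmetries: rotational symmetry about the z-axis ⇒ p depends on x, y only through x² + y²; it's symmetric under z → −z, forcing even powers of z.
(c) From the visible intercepts: it meets the y-axis at y = 0 (among the integer gridlines); one z-axis crossing is at z = 0; a circular section at z = -1 has radius between 1 and 2.
(d) Fitting integer coefficients to these (and the overall shape) gives p.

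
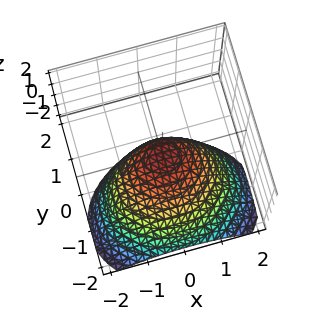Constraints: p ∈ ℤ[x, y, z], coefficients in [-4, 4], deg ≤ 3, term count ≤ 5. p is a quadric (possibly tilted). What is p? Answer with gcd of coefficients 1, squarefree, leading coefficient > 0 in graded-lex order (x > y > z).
(a) Degree: a generic line meets the surface in up to 2 points, so deg p = 2.
(b) Observable constraints: it crosses the y-axis at the gridline y = 0; one z-axis crossing is at z = 0; one x-axis crossing is at x = 0.
(c) Putting this together gives p.

2*x^2 + 3*y^2 - 3*y*z + 3*z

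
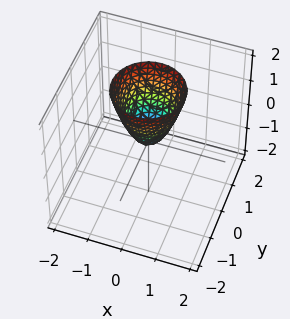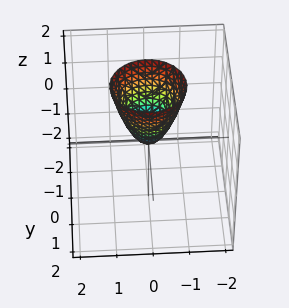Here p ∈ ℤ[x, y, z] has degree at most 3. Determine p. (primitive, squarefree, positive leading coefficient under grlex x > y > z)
2*x^2 + 2*y^2 - z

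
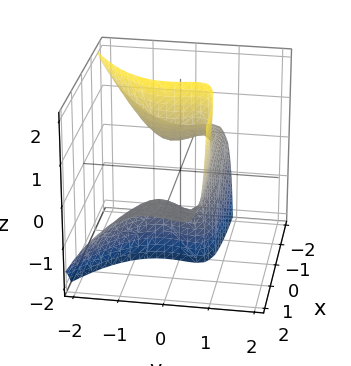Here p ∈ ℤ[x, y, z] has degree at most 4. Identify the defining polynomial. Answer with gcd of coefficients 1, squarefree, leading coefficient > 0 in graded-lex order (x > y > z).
deg p = 3.
From the axis intercepts and sections: it misses every integer gridline on the x-axis; no z-intercept at any integer in the box.
The integer polynomial consistent with all of this is the stated p.

3*x*y*z + 3*y^3 - 3*x*z - 1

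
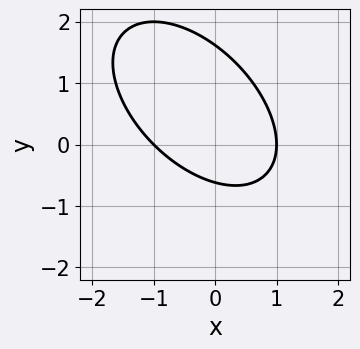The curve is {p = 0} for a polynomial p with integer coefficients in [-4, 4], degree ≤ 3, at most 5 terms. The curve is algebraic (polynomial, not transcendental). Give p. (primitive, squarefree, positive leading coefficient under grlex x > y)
deg p = 2. A generic line meets the curve in up to 2 points.
From the visible intercepts: the x-axis gridline crossings are at x ∈ {-1, 1}.
Putting this together gives p.

x^2 + x*y + y^2 - y - 1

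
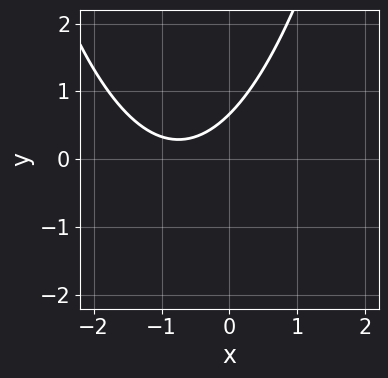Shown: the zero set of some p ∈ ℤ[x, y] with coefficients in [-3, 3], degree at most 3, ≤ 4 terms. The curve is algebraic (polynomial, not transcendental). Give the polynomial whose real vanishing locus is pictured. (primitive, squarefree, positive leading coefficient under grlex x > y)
1. The degree is 2 — the shape is more complex than any degree-1 curve.
2. Against the integer gridlines: the curve avoids every integer x-axis point in the box.
3. Fitting integer coefficients to these (and the overall shape) gives p.

2*x^2 + 3*x - 3*y + 2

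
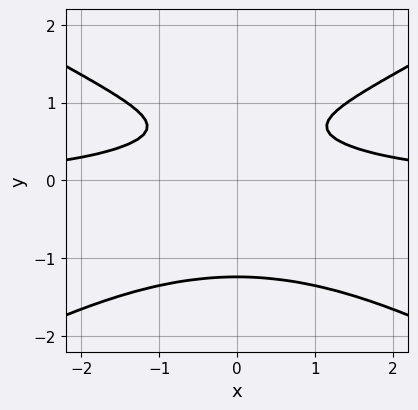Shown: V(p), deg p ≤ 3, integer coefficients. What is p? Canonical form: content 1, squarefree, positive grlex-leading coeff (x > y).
1. Degree: no degree-2 curve has this shape, so deg p = 3.
2. Symmetries: the x ↦ −x reflection is a symmetry, so x appears only in even powers.
3. Checking where it meets the axes: it misses every integer gridline on the x-axis.
4. Together with the visible shape, these determine p as stated.

x^2*y - 3*y^3 + 3*y - 2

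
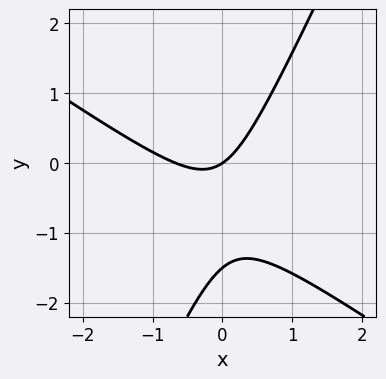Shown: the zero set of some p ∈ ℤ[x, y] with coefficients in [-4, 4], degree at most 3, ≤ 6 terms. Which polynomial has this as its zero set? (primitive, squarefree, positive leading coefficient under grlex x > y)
3*x^2 + 3*x*y - 2*y^2 + 2*x - 3*y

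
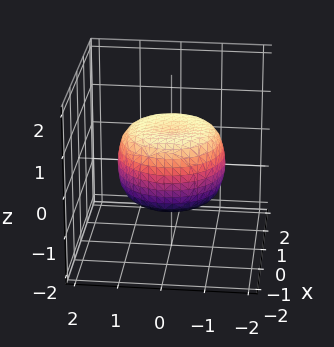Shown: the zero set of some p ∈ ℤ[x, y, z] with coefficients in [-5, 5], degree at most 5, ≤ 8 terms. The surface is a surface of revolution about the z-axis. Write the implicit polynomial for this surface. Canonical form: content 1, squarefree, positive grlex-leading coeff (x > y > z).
2*x^4 + 4*x^2*y^2 + 2*y^4 - 2*x^2 - 2*y^2 + 3*z^2 - 2

First, the degree is 4 — the shape is more complex than any degree-3 surface.
Then, symmetry: the surface is invariant under rotation about z: p = q(x² + y², z).
Then, from the visible intercepts: a circular section at z = 0 has radius between 1 and 2.
Finally, putting this together gives p.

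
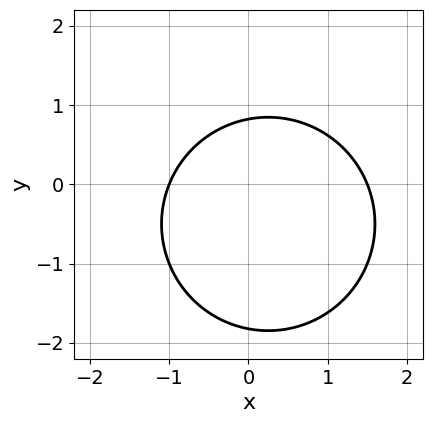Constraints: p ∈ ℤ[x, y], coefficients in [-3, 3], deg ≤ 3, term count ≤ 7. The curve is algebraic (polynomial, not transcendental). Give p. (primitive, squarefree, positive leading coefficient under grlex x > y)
2*x^2 + 2*y^2 - x + 2*y - 3

(a) The degree is 2 — no degree-1 curve has this shape.
(b) Against the integer gridlines: it meets the x-axis at x = -1 (among the integer gridlines).
(c) The integer polynomial consistent with all of this is the stated p.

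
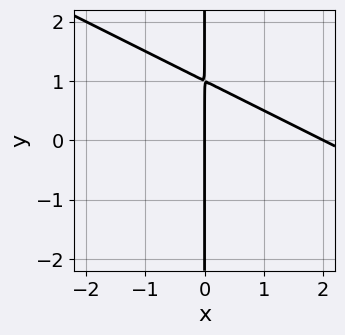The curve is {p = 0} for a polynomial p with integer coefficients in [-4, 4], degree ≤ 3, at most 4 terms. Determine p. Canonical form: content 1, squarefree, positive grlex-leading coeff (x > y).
1. The degree is 2 — the shape is more complex than any degree-1 curve.
2. From the axis intercepts and sections: among the integer gridlines, it crosses the x-axis at x ∈ {0, 2}; the visible y-axis segment lies entirely on the curve.
3. Matching integer coefficients to the picture gives p.

x^2 + 2*x*y - 2*x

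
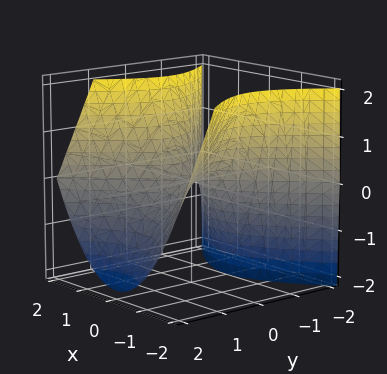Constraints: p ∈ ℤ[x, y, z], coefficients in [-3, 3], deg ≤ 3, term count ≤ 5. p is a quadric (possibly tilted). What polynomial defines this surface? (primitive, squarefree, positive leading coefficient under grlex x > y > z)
2*x^2 - 2*y^2 - y*z - 2*z

First, degree: the shape is more complex than any degree-1 surface, so deg p = 2.
Next, checking where it meets the axes: it meets the y-axis at y = 0 (among the integer gridlines); it meets the z-axis at z = 0 (among the integer gridlines).
Finally, the integer polynomial consistent with all of this is the stated p.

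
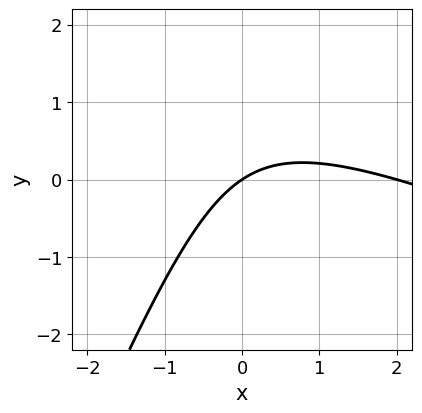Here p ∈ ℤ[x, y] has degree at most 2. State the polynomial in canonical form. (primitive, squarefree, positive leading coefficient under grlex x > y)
x^2 + 2*x*y - y^2 - 2*x + 3*y

(a) deg p = 2. The shape is more complex than any degree-1 curve.
(b) Against the integer gridlines: it meets the y-axis at y = 0 (among the integer gridlines); the x-axis gridline crossings are at x ∈ {0, 2}.
(c) Matching integer coefficients to the picture gives p.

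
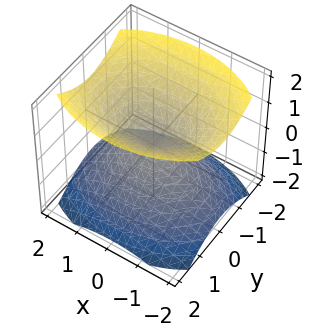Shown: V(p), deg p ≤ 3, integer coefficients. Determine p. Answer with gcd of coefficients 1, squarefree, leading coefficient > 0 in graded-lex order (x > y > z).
First, there are 2 components. They look like related sheets of one shape, so recover p as a whole.
Next, deg p = 2. A double cone through the origin; a quadric.
Next, symmetries: the y ↦ −y reflection is a symmetry, so y appears only in even powers; it's symmetric under z → −z, forcing even powers of z; mirror symmetry x ↦ −x ⇒ only even powers of x.
Then, against the integer gridlines: it crosses the x-axis at the gridline x = 0; it meets the z-axis at z = 0 (among the integer gridlines); it crosses the y-axis at the gridline y = 0.
Finally, fitting integer coefficients to these (and the overall shape) gives p.

x^2 + 2*y^2 - 2*z^2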